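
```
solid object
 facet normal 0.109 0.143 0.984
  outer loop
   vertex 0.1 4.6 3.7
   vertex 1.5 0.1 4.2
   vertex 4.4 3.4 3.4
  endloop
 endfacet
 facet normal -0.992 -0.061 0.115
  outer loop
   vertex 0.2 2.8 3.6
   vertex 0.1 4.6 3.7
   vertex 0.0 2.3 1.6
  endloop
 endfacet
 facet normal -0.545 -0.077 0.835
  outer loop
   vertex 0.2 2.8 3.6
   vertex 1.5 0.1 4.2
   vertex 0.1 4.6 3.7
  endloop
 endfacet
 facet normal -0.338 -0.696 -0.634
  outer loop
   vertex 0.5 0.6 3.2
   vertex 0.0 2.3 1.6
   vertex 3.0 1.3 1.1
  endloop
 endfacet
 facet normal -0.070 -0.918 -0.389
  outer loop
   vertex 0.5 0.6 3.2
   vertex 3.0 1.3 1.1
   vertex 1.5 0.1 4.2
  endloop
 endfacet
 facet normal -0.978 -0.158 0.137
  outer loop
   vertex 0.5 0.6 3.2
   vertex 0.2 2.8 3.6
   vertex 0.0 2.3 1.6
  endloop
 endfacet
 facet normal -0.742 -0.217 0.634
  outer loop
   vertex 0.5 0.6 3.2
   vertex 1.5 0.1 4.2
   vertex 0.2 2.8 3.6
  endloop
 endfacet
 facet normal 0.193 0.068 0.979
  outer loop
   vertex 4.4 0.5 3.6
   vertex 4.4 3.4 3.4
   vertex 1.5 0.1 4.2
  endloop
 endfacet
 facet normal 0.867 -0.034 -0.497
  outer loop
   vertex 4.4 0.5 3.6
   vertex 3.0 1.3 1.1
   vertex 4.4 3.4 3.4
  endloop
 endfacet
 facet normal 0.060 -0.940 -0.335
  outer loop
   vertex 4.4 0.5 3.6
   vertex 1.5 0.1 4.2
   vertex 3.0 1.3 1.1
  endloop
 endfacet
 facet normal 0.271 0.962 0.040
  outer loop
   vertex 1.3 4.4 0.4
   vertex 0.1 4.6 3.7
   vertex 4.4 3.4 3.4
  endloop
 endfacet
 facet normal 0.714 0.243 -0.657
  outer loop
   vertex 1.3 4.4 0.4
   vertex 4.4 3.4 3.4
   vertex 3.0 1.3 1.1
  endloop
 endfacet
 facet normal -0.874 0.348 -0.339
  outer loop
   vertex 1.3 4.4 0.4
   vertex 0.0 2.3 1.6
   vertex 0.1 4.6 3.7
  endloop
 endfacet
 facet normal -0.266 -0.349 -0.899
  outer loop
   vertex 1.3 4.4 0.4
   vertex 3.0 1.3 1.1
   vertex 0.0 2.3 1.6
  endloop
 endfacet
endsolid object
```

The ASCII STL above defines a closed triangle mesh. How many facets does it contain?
14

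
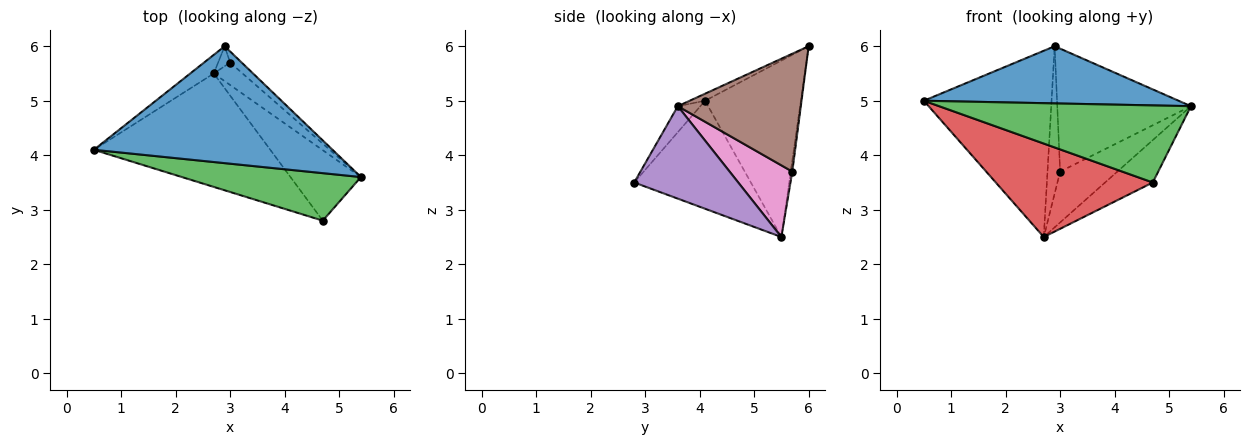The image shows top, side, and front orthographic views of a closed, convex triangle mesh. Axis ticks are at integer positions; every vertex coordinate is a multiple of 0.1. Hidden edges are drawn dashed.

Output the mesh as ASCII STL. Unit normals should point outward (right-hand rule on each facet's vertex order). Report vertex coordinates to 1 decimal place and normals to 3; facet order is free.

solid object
 facet normal -0.026 -0.439 0.898
  outer loop
   vertex 2.9 6.0 6.0
   vertex 0.5 4.1 5.0
   vertex 5.4 3.6 4.9
  endloop
 endfacet
 facet normal -0.598 0.797 -0.080
  outer loop
   vertex 2.7 5.5 2.5
   vertex 0.5 4.1 5.0
   vertex 2.9 6.0 6.0
  endloop
 endfacet
 facet normal -0.076 -0.849 0.523
  outer loop
   vertex 4.7 2.8 3.5
   vertex 5.4 3.6 4.9
   vertex 0.5 4.1 5.0
  endloop
 endfacet
 facet normal -0.427 -0.575 -0.698
  outer loop
   vertex 4.7 2.8 3.5
   vertex 0.5 4.1 5.0
   vertex 2.7 5.5 2.5
  endloop
 endfacet
 facet normal 0.747 0.343 -0.569
  outer loop
   vertex 4.7 2.8 3.5
   vertex 2.7 5.5 2.5
   vertex 5.4 3.6 4.9
  endloop
 endfacet
 facet normal 0.676 0.734 -0.066
  outer loop
   vertex 3.0 5.7 3.7
   vertex 2.9 6.0 6.0
   vertex 5.4 3.6 4.9
  endloop
 endfacet
 facet normal 0.708 0.646 -0.285
  outer loop
   vertex 3.0 5.7 3.7
   vertex 5.4 3.6 4.9
   vertex 2.7 5.5 2.5
  endloop
 endfacet
 facet normal -0.121 0.984 -0.134
  outer loop
   vertex 3.0 5.7 3.7
   vertex 2.7 5.5 2.5
   vertex 2.9 6.0 6.0
  endloop
 endfacet
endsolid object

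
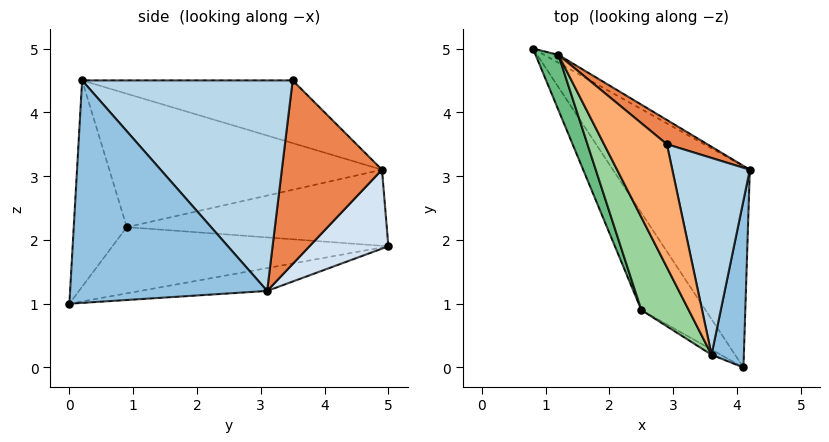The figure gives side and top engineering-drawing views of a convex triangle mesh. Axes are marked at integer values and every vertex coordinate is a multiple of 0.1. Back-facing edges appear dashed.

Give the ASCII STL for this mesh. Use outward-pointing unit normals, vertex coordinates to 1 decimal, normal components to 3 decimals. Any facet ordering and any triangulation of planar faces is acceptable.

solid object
 facet normal -0.164 0.069 -0.984
  outer loop
   vertex 4.1 0.0 1.0
   vertex 0.8 5.0 1.9
   vertex 4.2 3.1 1.2
  endloop
 endfacet
 facet normal 0.989 -0.041 0.144
  outer loop
   vertex 3.6 0.2 4.5
   vertex 4.1 0.0 1.0
   vertex 4.2 3.1 1.2
  endloop
 endfacet
 facet normal 0.920 0.195 0.339
  outer loop
   vertex 3.6 0.2 4.5
   vertex 4.2 3.1 1.2
   vertex 2.9 3.5 4.5
  endloop
 endfacet
 facet normal 0.473 0.877 -0.084
  outer loop
   vertex 1.2 4.9 3.1
   vertex 4.2 3.1 1.2
   vertex 0.8 5.0 1.9
  endloop
 endfacet
 facet normal 0.567 0.814 0.125
  outer loop
   vertex 1.2 4.9 3.1
   vertex 2.9 3.5 4.5
   vertex 4.2 3.1 1.2
  endloop
 endfacet
 facet normal -0.699 -0.148 0.700
  outer loop
   vertex 1.2 4.9 3.1
   vertex 3.6 0.2 4.5
   vertex 2.9 3.5 4.5
  endloop
 endfacet
 facet normal -0.678 -0.329 -0.657
  outer loop
   vertex 2.5 0.9 2.2
   vertex 0.8 5.0 1.9
   vertex 4.1 0.0 1.0
  endloop
 endfacet
 facet normal -0.503 -0.864 -0.022
  outer loop
   vertex 2.5 0.9 2.2
   vertex 4.1 0.0 1.0
   vertex 3.6 0.2 4.5
  endloop
 endfacet
 facet normal -0.896 -0.352 0.269
  outer loop
   vertex 2.5 0.9 2.2
   vertex 1.2 4.9 3.1
   vertex 0.8 5.0 1.9
  endloop
 endfacet
 facet normal -0.880 -0.356 0.313
  outer loop
   vertex 2.5 0.9 2.2
   vertex 3.6 0.2 4.5
   vertex 1.2 4.9 3.1
  endloop
 endfacet
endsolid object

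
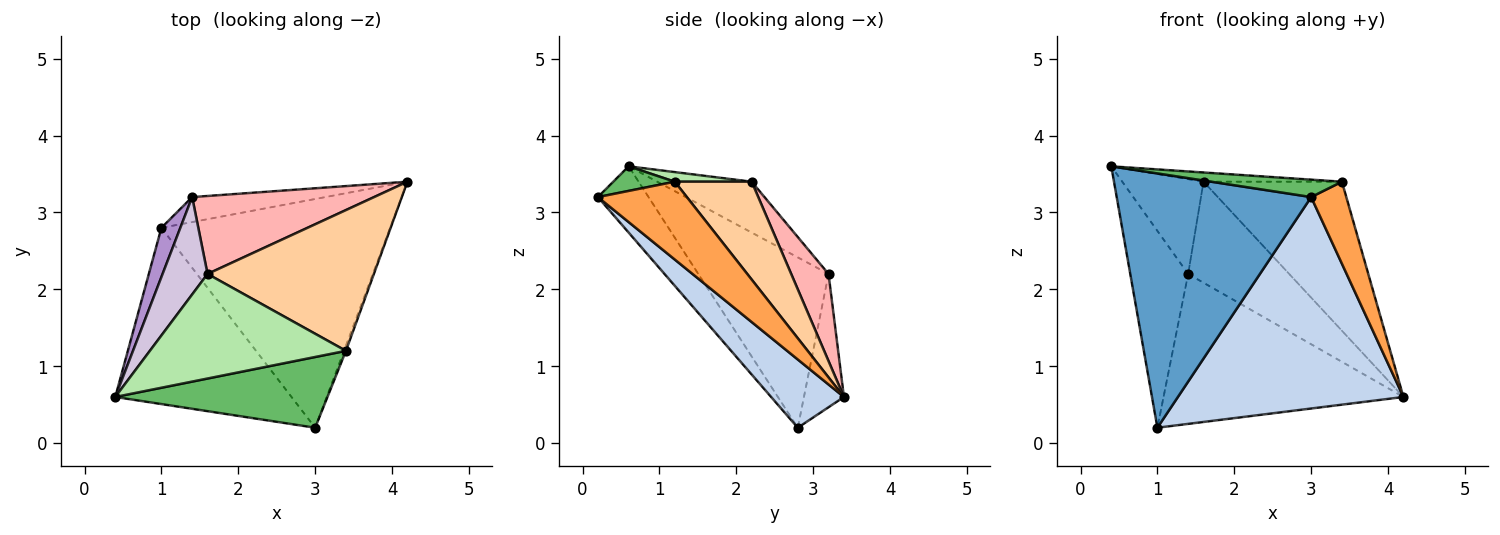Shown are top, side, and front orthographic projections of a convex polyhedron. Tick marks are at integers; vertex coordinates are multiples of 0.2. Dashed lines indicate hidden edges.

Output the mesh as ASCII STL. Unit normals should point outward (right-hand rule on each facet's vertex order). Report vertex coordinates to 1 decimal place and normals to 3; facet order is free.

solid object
 facet normal -0.209 -0.804 -0.557
  outer loop
   vertex 1.0 2.8 0.2
   vertex 3.0 0.2 3.2
   vertex 0.4 0.6 3.6
  endloop
 endfacet
 facet normal 0.214 -0.663 -0.717
  outer loop
   vertex 1.0 2.8 0.2
   vertex 4.2 3.4 0.6
   vertex 3.0 0.2 3.2
  endloop
 endfacet
 facet normal 0.930 -0.367 -0.023
  outer loop
   vertex 3.4 1.2 3.4
   vertex 3.0 0.2 3.2
   vertex 4.2 3.4 0.6
  endloop
 endfacet
 facet normal 0.375 0.674 0.637
  outer loop
   vertex 3.4 1.2 3.4
   vertex 4.2 3.4 0.6
   vertex 1.6 2.2 3.4
  endloop
 endfacet
 facet normal 0.112 -0.238 0.965
  outer loop
   vertex 3.4 1.2 3.4
   vertex 0.4 0.6 3.6
   vertex 3.0 0.2 3.2
  endloop
 endfacet
 facet normal 0.049 0.088 0.995
  outer loop
   vertex 3.4 1.2 3.4
   vertex 1.6 2.2 3.4
   vertex 0.4 0.6 3.6
  endloop
 endfacet
 facet normal -0.162 0.973 -0.162
  outer loop
   vertex 1.4 3.2 2.2
   vertex 4.2 3.4 0.6
   vertex 1.0 2.8 0.2
  endloop
 endfacet
 facet normal 0.281 0.760 0.586
  outer loop
   vertex 1.4 3.2 2.2
   vertex 1.6 2.2 3.4
   vertex 4.2 3.4 0.6
  endloop
 endfacet
 facet normal -0.909 0.404 0.101
  outer loop
   vertex 1.4 3.2 2.2
   vertex 1.0 2.8 0.2
   vertex 0.4 0.6 3.6
  endloop
 endfacet
 facet normal -0.630 0.542 0.557
  outer loop
   vertex 1.4 3.2 2.2
   vertex 0.4 0.6 3.6
   vertex 1.6 2.2 3.4
  endloop
 endfacet
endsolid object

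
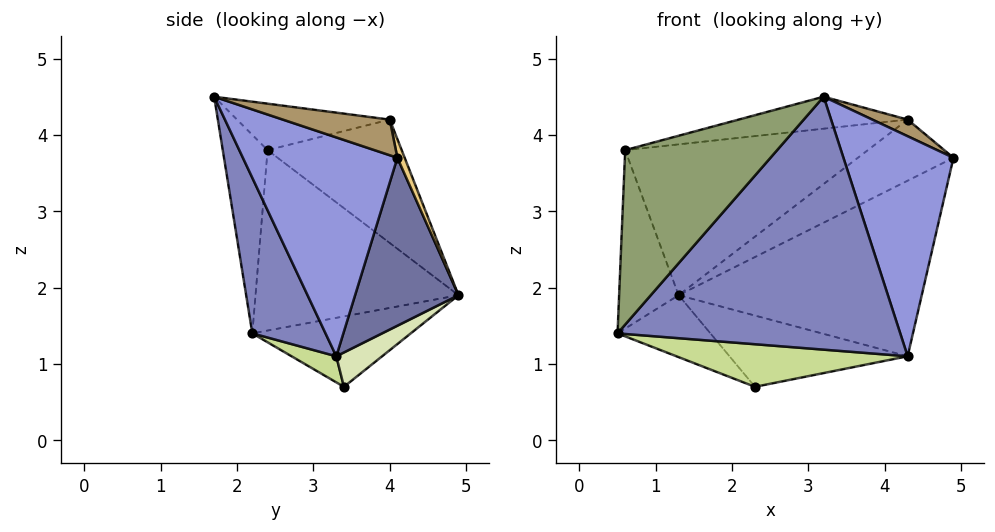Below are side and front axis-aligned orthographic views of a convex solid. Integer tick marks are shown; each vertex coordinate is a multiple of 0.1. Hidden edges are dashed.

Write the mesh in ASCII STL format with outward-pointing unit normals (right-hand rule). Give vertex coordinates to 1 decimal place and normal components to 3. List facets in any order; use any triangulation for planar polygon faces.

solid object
 facet normal 0.367 0.862 -0.350
  outer loop
   vertex 4.3 3.3 1.1
   vertex 1.3 4.9 1.9
   vertex 4.9 4.1 3.7
  endloop
 endfacet
 facet normal 0.235 -0.907 -0.351
  outer loop
   vertex 4.3 3.3 1.1
   vertex 3.2 1.7 4.5
   vertex 0.5 2.2 1.4
  endloop
 endfacet
 facet normal 0.814 -0.580 -0.009
  outer loop
   vertex 4.3 3.3 1.1
   vertex 4.9 4.1 3.7
   vertex 3.2 1.7 4.5
  endloop
 endfacet
 facet normal -0.959 0.281 0.017
  outer loop
   vertex 0.6 2.4 3.8
   vertex 1.3 4.9 1.9
   vertex 0.5 2.2 1.4
  endloop
 endfacet
 facet normal -0.282 -0.955 0.091
  outer loop
   vertex 0.6 2.4 3.8
   vertex 0.5 2.2 1.4
   vertex 3.2 1.7 4.5
  endloop
 endfacet
 facet normal -0.513 0.301 -0.804
  outer loop
   vertex 2.3 3.4 0.7
   vertex 0.5 2.2 1.4
   vertex 1.3 4.9 1.9
  endloop
 endfacet
 facet normal 0.122 -0.630 -0.767
  outer loop
   vertex 2.3 3.4 0.7
   vertex 4.3 3.3 1.1
   vertex 0.5 2.2 1.4
  endloop
 endfacet
 facet normal 0.176 0.684 -0.708
  outer loop
   vertex 2.3 3.4 0.7
   vertex 1.3 4.9 1.9
   vertex 4.3 3.3 1.1
  endloop
 endfacet
 facet normal 0.646 -0.213 0.733
  outer loop
   vertex 4.3 4.0 4.2
   vertex 3.2 1.7 4.5
   vertex 4.9 4.1 3.7
  endloop
 endfacet
 facet normal -0.198 0.219 0.955
  outer loop
   vertex 4.3 4.0 4.2
   vertex 0.6 2.4 3.8
   vertex 3.2 1.7 4.5
  endloop
 endfacet
 facet normal 0.073 0.957 0.279
  outer loop
   vertex 4.3 4.0 4.2
   vertex 4.9 4.1 3.7
   vertex 1.3 4.9 1.9
  endloop
 endfacet
 facet normal -0.347 0.627 0.698
  outer loop
   vertex 4.3 4.0 4.2
   vertex 1.3 4.9 1.9
   vertex 0.6 2.4 3.8
  endloop
 endfacet
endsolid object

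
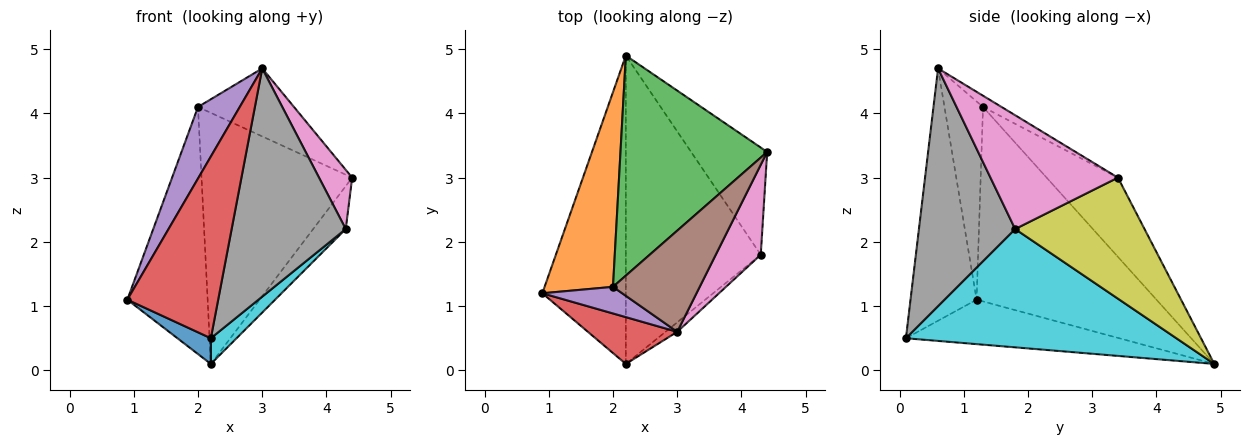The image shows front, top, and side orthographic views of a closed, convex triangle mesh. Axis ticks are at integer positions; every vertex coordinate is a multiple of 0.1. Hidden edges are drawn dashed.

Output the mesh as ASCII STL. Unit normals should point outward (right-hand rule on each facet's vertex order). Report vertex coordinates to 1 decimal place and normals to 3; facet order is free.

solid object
 facet normal -0.468 -0.073 -0.880
  outer loop
   vertex 2.2 0.1 0.5
   vertex 0.9 1.2 1.1
   vertex 2.2 4.9 0.1
  endloop
 endfacet
 facet normal -0.869 0.388 0.306
  outer loop
   vertex 2.0 1.3 4.1
   vertex 2.2 4.9 0.1
   vertex 0.9 1.2 1.1
  endloop
 endfacet
 facet normal -0.335 0.709 0.621
  outer loop
   vertex 2.0 1.3 4.1
   vertex 4.4 3.4 3.0
   vertex 2.2 4.9 0.1
  endloop
 endfacet
 facet normal -0.576 -0.792 0.204
  outer loop
   vertex 3.0 0.6 4.7
   vertex 0.9 1.2 1.1
   vertex 2.2 0.1 0.5
  endloop
 endfacet
 facet normal -0.654 -0.709 0.264
  outer loop
   vertex 3.0 0.6 4.7
   vertex 2.0 1.3 4.1
   vertex 0.9 1.2 1.1
  endloop
 endfacet
 facet normal -0.107 0.555 0.825
  outer loop
   vertex 3.0 0.6 4.7
   vertex 4.4 3.4 3.0
   vertex 2.0 1.3 4.1
  endloop
 endfacet
 facet normal 0.904 -0.235 0.357
  outer loop
   vertex 4.3 1.8 2.2
   vertex 4.4 3.4 3.0
   vertex 3.0 0.6 4.7
  endloop
 endfacet
 facet normal 0.644 -0.764 -0.032
  outer loop
   vertex 4.3 1.8 2.2
   vertex 3.0 0.6 4.7
   vertex 2.2 0.1 0.5
  endloop
 endfacet
 facet normal 0.828 0.208 -0.520
  outer loop
   vertex 4.3 1.8 2.2
   vertex 2.2 4.9 0.1
   vertex 4.4 3.4 3.0
  endloop
 endfacet
 facet normal 0.658 -0.063 -0.750
  outer loop
   vertex 4.3 1.8 2.2
   vertex 2.2 0.1 0.5
   vertex 2.2 4.9 0.1
  endloop
 endfacet
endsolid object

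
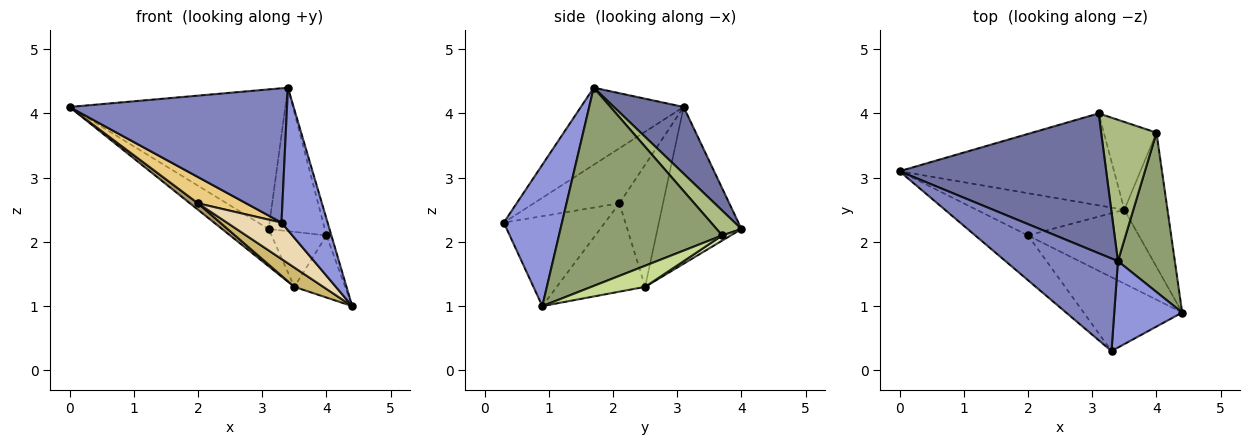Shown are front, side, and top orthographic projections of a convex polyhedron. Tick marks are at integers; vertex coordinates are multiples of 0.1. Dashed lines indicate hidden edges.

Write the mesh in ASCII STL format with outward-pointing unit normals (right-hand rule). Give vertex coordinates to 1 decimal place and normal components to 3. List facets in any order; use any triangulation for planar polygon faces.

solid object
 facet normal 0.223 0.689 0.690
  outer loop
   vertex 3.4 1.7 4.4
   vertex 3.1 4.0 2.2
   vertex 0.0 3.1 4.1
  endloop
 endfacet
 facet normal -0.363 -0.767 0.529
  outer loop
   vertex 3.3 0.3 2.3
   vertex 3.4 1.7 4.4
   vertex 0.0 3.1 4.1
  endloop
 endfacet
 facet normal 0.734 -0.581 0.352
  outer loop
   vertex 3.3 0.3 2.3
   vertex 4.4 0.9 1.0
   vertex 3.4 1.7 4.4
  endloop
 endfacet
 facet normal -0.561 0.311 -0.767
  outer loop
   vertex 3.5 2.5 1.3
   vertex 0.0 3.1 4.1
   vertex 3.1 4.0 2.2
  endloop
 endfacet
 facet normal 0.961 0.029 0.276
  outer loop
   vertex 4.0 3.7 2.1
   vertex 3.4 1.7 4.4
   vertex 4.4 0.9 1.0
  endloop
 endfacet
 facet normal 0.301 0.679 0.669
  outer loop
   vertex 4.0 3.7 2.1
   vertex 3.1 4.0 2.2
   vertex 3.4 1.7 4.4
  endloop
 endfacet
 facet normal 0.406 0.384 -0.829
  outer loop
   vertex 4.0 3.7 2.1
   vertex 4.4 0.9 1.0
   vertex 3.5 2.5 1.3
  endloop
 endfacet
 facet normal 0.082 0.529 -0.845
  outer loop
   vertex 4.0 3.7 2.1
   vertex 3.5 2.5 1.3
   vertex 3.1 4.0 2.2
  endloop
 endfacet
 facet normal -0.633 -0.117 -0.766
  outer loop
   vertex 2.0 2.1 2.6
   vertex 0.0 3.1 4.1
   vertex 3.5 2.5 1.3
  endloop
 endfacet
 facet normal -0.611 -0.200 -0.766
  outer loop
   vertex 2.0 2.1 2.6
   vertex 3.5 2.5 1.3
   vertex 4.4 0.9 1.0
  endloop
 endfacet
 facet normal -0.669 -0.376 -0.641
  outer loop
   vertex 2.0 2.1 2.6
   vertex 3.3 0.3 2.3
   vertex 0.0 3.1 4.1
  endloop
 endfacet
 facet normal -0.634 -0.342 -0.694
  outer loop
   vertex 2.0 2.1 2.6
   vertex 4.4 0.9 1.0
   vertex 3.3 0.3 2.3
  endloop
 endfacet
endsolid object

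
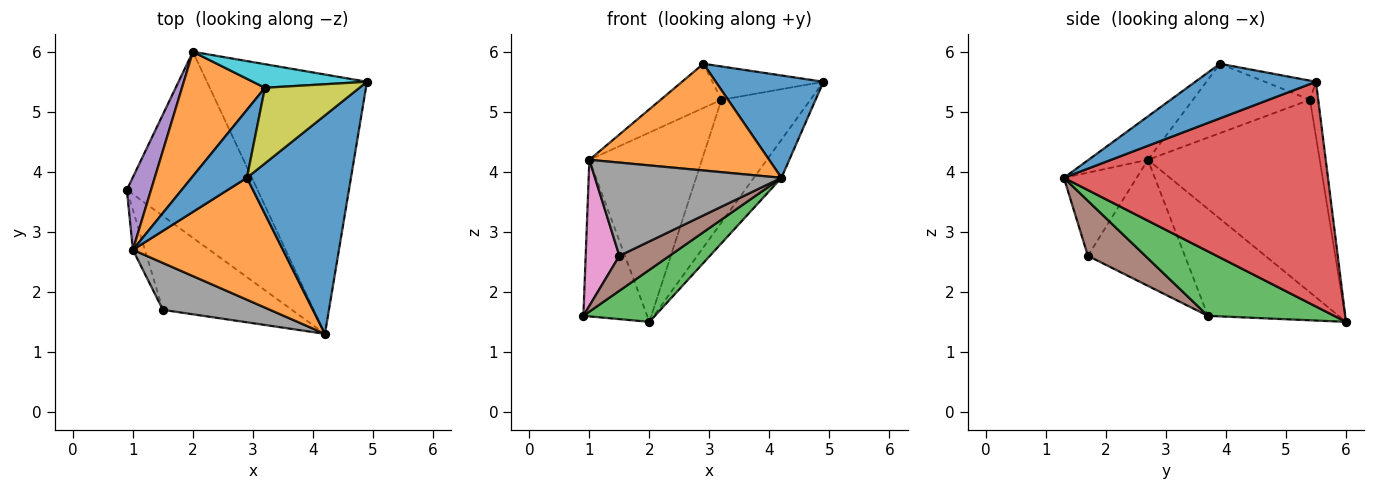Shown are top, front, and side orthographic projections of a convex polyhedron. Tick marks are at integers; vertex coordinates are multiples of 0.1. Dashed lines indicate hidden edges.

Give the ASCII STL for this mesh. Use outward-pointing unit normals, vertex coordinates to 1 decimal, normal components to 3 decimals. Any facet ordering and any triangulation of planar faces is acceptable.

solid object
 facet normal 0.429 -0.383 0.818
  outer loop
   vertex 2.9 3.9 5.8
   vertex 4.2 1.3 3.9
   vertex 4.9 5.5 5.5
  endloop
 endfacet
 facet normal -0.213 -0.644 0.735
  outer loop
   vertex 1.0 2.7 4.2
   vertex 4.2 1.3 3.9
   vertex 2.9 3.9 5.8
  endloop
 endfacet
 facet normal 0.429 -0.243 -0.870
  outer loop
   vertex 2.0 6.0 1.5
   vertex 4.2 1.3 3.9
   vertex 0.9 3.7 1.6
  endloop
 endfacet
 facet normal 0.812 0.085 -0.578
  outer loop
   vertex 2.0 6.0 1.5
   vertex 4.9 5.5 5.5
   vertex 4.2 1.3 3.9
  endloop
 endfacet
 facet normal -0.881 0.430 0.199
  outer loop
   vertex 2.0 6.0 1.5
   vertex 0.9 3.7 1.6
   vertex 1.0 2.7 4.2
  endloop
 endfacet
 facet normal 0.371 -0.324 -0.870
  outer loop
   vertex 1.5 1.7 2.6
   vertex 0.9 3.7 1.6
   vertex 4.2 1.3 3.9
  endloop
 endfacet
 facet normal -0.941 -0.327 -0.090
  outer loop
   vertex 1.5 1.7 2.6
   vertex 1.0 2.7 4.2
   vertex 0.9 3.7 1.6
  endloop
 endfacet
 facet normal -0.329 -0.844 0.424
  outer loop
   vertex 1.5 1.7 2.6
   vertex 4.2 1.3 3.9
   vertex 1.0 2.7 4.2
  endloop
 endfacet
 facet normal -0.182 0.396 0.900
  outer loop
   vertex 3.2 5.4 5.2
   vertex 2.9 3.9 5.8
   vertex 4.9 5.5 5.5
  endloop
 endfacet
 facet normal -0.091 0.978 0.188
  outer loop
   vertex 3.2 5.4 5.2
   vertex 4.9 5.5 5.5
   vertex 2.0 6.0 1.5
  endloop
 endfacet
 facet normal -0.724 0.376 0.578
  outer loop
   vertex 3.2 5.4 5.2
   vertex 1.0 2.7 4.2
   vertex 2.9 3.9 5.8
  endloop
 endfacet
 facet normal -0.787 0.516 0.339
  outer loop
   vertex 3.2 5.4 5.2
   vertex 2.0 6.0 1.5
   vertex 1.0 2.7 4.2
  endloop
 endfacet
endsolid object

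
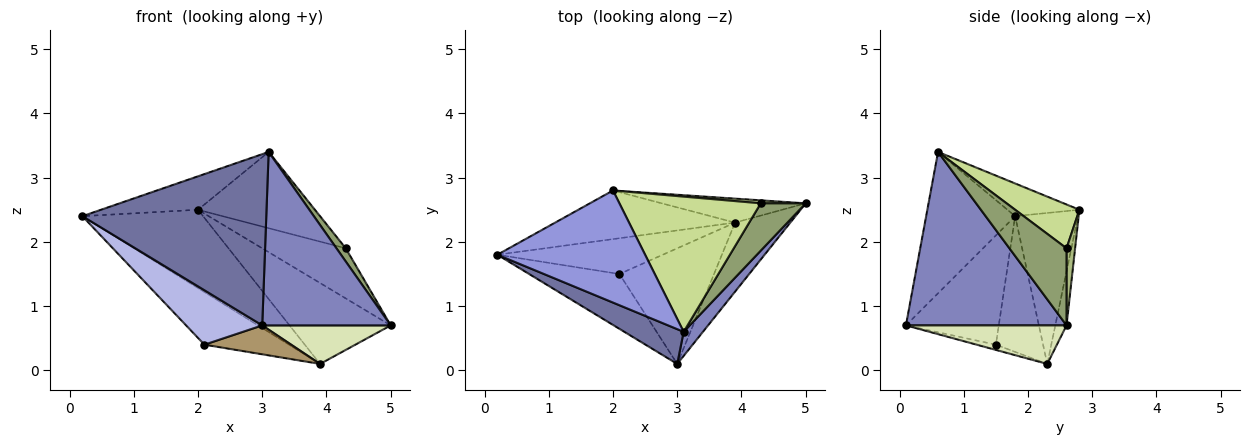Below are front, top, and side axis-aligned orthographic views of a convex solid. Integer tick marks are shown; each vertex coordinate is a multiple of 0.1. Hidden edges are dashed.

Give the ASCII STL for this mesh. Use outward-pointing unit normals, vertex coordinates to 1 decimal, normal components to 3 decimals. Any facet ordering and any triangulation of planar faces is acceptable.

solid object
 facet normal -0.428 -0.885 0.180
  outer loop
   vertex 3.1 0.6 3.4
   vertex 0.2 1.8 2.4
   vertex 3.0 0.1 0.7
  endloop
 endfacet
 facet normal 0.778 -0.622 0.086
  outer loop
   vertex 3.1 0.6 3.4
   vertex 3.0 0.1 0.7
   vertex 5.0 2.6 0.7
  endloop
 endfacet
 facet normal -0.207 0.280 0.937
  outer loop
   vertex 2.0 2.8 2.5
   vertex 0.2 1.8 2.4
   vertex 3.1 0.6 3.4
  endloop
 endfacet
 facet normal -0.651 -0.534 -0.539
  outer loop
   vertex 2.1 1.5 0.4
   vertex 3.0 0.1 0.7
   vertex 0.2 1.8 2.4
  endloop
 endfacet
 facet normal 0.855 -0.139 0.499
  outer loop
   vertex 4.3 2.6 1.9
   vertex 3.1 0.6 3.4
   vertex 5.0 2.6 0.7
  endloop
 endfacet
 facet normal 0.102 0.993 0.059
  outer loop
   vertex 4.3 2.6 1.9
   vertex 5.0 2.6 0.7
   vertex 2.0 2.8 2.5
  endloop
 endfacet
 facet normal 0.261 0.474 0.841
  outer loop
   vertex 4.3 2.6 1.9
   vertex 2.0 2.8 2.5
   vertex 3.1 0.6 3.4
  endloop
 endfacet
 facet normal 0.520 -0.416 -0.746
  outer loop
   vertex 3.9 2.3 0.1
   vertex 5.0 2.6 0.7
   vertex 3.0 0.1 0.7
  endloop
 endfacet
 facet normal -0.054 -0.242 -0.969
  outer loop
   vertex 3.9 2.3 0.1
   vertex 3.0 0.1 0.7
   vertex 2.1 1.5 0.4
  endloop
 endfacet
 facet normal -0.106 0.953 -0.282
  outer loop
   vertex 3.9 2.3 0.1
   vertex 2.0 2.8 2.5
   vertex 5.0 2.6 0.7
  endloop
 endfacet
 facet normal -0.405 0.777 -0.482
  outer loop
   vertex 3.9 2.3 0.1
   vertex 0.2 1.8 2.4
   vertex 2.0 2.8 2.5
  endloop
 endfacet
 facet normal -0.419 0.751 -0.511
  outer loop
   vertex 3.9 2.3 0.1
   vertex 2.1 1.5 0.4
   vertex 0.2 1.8 2.4
  endloop
 endfacet
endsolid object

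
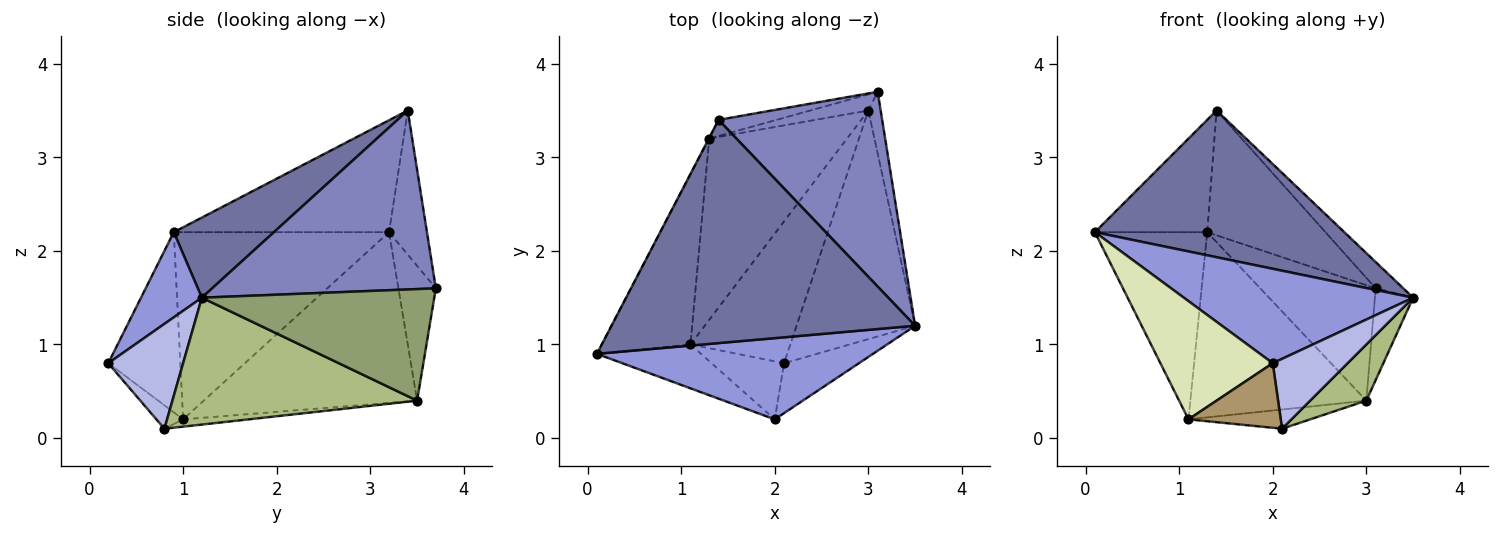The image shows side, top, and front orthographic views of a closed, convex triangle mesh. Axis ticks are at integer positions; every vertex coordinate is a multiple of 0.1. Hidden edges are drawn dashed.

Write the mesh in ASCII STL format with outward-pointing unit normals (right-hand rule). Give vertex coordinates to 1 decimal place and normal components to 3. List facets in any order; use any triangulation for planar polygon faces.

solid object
 facet normal 0.215 -0.536 0.816
  outer loop
   vertex 1.4 3.4 3.5
   vertex 0.1 0.9 2.2
   vertex 3.5 1.2 1.5
  endloop
 endfacet
 facet normal 0.735 0.091 0.672
  outer loop
   vertex 1.4 3.4 3.5
   vertex 3.5 1.2 1.5
   vertex 3.1 3.7 1.6
  endloop
 endfacet
 facet normal 0.197 -0.743 0.639
  outer loop
   vertex 2.0 0.2 0.8
   vertex 3.5 1.2 1.5
   vertex 0.1 0.9 2.2
  endloop
 endfacet
 facet normal 0.631 -0.631 -0.451
  outer loop
   vertex 2.0 0.2 0.8
   vertex 2.1 0.8 0.1
   vertex 3.5 1.2 1.5
  endloop
 endfacet
 facet normal 0.981 0.161 -0.109
  outer loop
   vertex 3.0 3.5 0.4
   vertex 3.1 3.7 1.6
   vertex 3.5 1.2 1.5
  endloop
 endfacet
 facet normal 0.721 -0.165 -0.673
  outer loop
   vertex 3.0 3.5 0.4
   vertex 3.5 1.2 1.5
   vertex 2.1 0.8 0.1
  endloop
 endfacet
 facet normal -0.072 0.134 -0.988
  outer loop
   vertex 1.1 1.0 0.2
   vertex 3.0 3.5 0.4
   vertex 2.1 0.8 0.1
  endloop
 endfacet
 facet normal -0.516 -0.803 -0.298
  outer loop
   vertex 1.1 1.0 0.2
   vertex 2.0 0.2 0.8
   vertex 0.1 0.9 2.2
  endloop
 endfacet
 facet normal -0.211 -0.727 -0.653
  outer loop
   vertex 1.1 1.0 0.2
   vertex 2.1 0.8 0.1
   vertex 2.0 0.2 0.8
  endloop
 endfacet
 facet normal -0.303 0.945 -0.122
  outer loop
   vertex 1.3 3.2 2.2
   vertex 1.4 3.4 3.5
   vertex 3.1 3.7 1.6
  endloop
 endfacet
 facet normal -0.306 0.943 -0.132
  outer loop
   vertex 1.3 3.2 2.2
   vertex 3.1 3.7 1.6
   vertex 3.0 3.5 0.4
  endloop
 endfacet
 facet normal -0.655 0.540 -0.529
  outer loop
   vertex 1.3 3.2 2.2
   vertex 3.0 3.5 0.4
   vertex 1.1 1.0 0.2
  endloop
 endfacet
 facet normal -0.887 0.463 -0.003
  outer loop
   vertex 1.3 3.2 2.2
   vertex 0.1 0.9 2.2
   vertex 1.4 3.4 3.5
  endloop
 endfacet
 facet normal -0.817 0.426 -0.387
  outer loop
   vertex 1.3 3.2 2.2
   vertex 1.1 1.0 0.2
   vertex 0.1 0.9 2.2
  endloop
 endfacet
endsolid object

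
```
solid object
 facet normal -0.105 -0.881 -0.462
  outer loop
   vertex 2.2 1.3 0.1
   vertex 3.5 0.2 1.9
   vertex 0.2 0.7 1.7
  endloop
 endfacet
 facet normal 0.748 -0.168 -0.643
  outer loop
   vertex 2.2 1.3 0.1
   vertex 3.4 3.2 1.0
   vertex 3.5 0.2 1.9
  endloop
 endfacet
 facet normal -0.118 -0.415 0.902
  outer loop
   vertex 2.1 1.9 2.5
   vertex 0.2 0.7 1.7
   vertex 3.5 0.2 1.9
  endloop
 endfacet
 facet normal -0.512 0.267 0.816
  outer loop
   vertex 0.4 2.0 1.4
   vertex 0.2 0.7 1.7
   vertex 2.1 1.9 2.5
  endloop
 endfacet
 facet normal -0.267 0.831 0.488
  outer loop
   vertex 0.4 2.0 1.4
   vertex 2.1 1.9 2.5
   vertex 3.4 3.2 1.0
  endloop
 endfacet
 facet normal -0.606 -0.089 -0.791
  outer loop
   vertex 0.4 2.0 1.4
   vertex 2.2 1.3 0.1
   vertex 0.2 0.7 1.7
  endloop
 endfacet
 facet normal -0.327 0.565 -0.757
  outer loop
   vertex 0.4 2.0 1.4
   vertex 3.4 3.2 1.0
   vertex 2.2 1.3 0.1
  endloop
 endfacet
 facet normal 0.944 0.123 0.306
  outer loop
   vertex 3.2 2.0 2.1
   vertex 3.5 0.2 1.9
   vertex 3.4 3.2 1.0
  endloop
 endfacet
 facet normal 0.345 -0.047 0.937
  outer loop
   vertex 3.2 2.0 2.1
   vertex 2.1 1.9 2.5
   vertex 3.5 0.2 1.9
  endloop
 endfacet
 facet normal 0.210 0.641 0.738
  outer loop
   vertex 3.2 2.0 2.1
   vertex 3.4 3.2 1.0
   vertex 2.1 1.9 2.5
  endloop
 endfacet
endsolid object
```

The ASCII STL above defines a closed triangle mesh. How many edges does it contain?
15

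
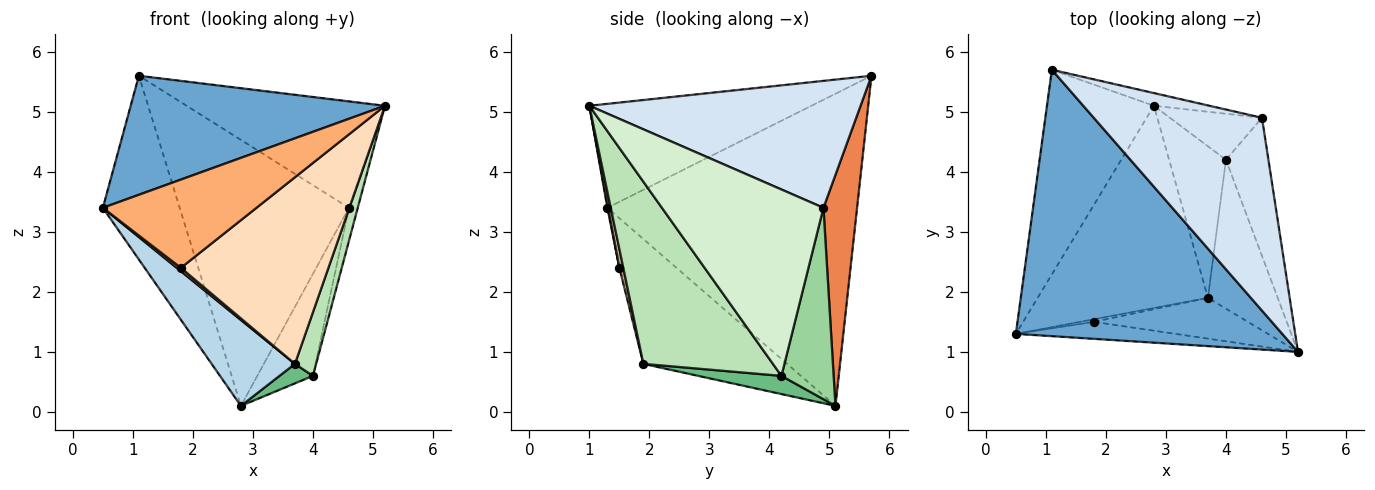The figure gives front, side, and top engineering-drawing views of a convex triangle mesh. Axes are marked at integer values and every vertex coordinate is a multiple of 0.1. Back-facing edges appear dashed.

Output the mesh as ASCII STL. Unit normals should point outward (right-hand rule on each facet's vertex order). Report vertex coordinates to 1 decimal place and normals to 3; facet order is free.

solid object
 facet normal -0.336 -0.384 0.860
  outer loop
   vertex 1.1 5.7 5.6
   vertex 0.5 1.3 3.4
   vertex 5.2 1.0 5.1
  endloop
 endfacet
 facet normal -0.908 0.279 -0.311
  outer loop
   vertex 2.8 5.1 0.1
   vertex 0.5 1.3 3.4
   vertex 1.1 5.7 5.6
  endloop
 endfacet
 facet normal -0.559 -0.324 -0.763
  outer loop
   vertex 3.7 1.9 0.8
   vertex 0.5 1.3 3.4
   vertex 2.8 5.1 0.1
  endloop
 endfacet
 facet normal 0.551 0.403 0.730
  outer loop
   vertex 4.6 4.9 3.4
   vertex 1.1 5.7 5.6
   vertex 5.2 1.0 5.1
  endloop
 endfacet
 facet normal 0.195 0.980 -0.047
  outer loop
   vertex 4.6 4.9 3.4
   vertex 2.8 5.1 0.1
   vertex 1.1 5.7 5.6
  endloop
 endfacet
 facet normal 0.006 -0.982 -0.189
  outer loop
   vertex 1.8 1.5 2.4
   vertex 5.2 1.0 5.1
   vertex 0.5 1.3 3.4
  endloop
 endfacet
 facet normal -0.331 -0.745 -0.579
  outer loop
   vertex 1.8 1.5 2.4
   vertex 0.5 1.3 3.4
   vertex 3.7 1.9 0.8
  endloop
 endfacet
 facet normal 0.026 -0.977 -0.213
  outer loop
   vertex 1.8 1.5 2.4
   vertex 3.7 1.9 0.8
   vertex 5.2 1.0 5.1
  endloop
 endfacet
 facet normal 0.303 -0.122 -0.945
  outer loop
   vertex 4.0 4.2 0.6
   vertex 3.7 1.9 0.8
   vertex 2.8 5.1 0.1
  endloop
 endfacet
 facet normal 0.650 0.693 -0.312
  outer loop
   vertex 4.0 4.2 0.6
   vertex 2.8 5.1 0.1
   vertex 4.6 4.9 3.4
  endloop
 endfacet
 facet normal 0.923 -0.151 -0.354
  outer loop
   vertex 4.0 4.2 0.6
   vertex 5.2 1.0 5.1
   vertex 3.7 1.9 0.8
  endloop
 endfacet
 facet normal 0.974 0.053 -0.222
  outer loop
   vertex 4.0 4.2 0.6
   vertex 4.6 4.9 3.4
   vertex 5.2 1.0 5.1
  endloop
 endfacet
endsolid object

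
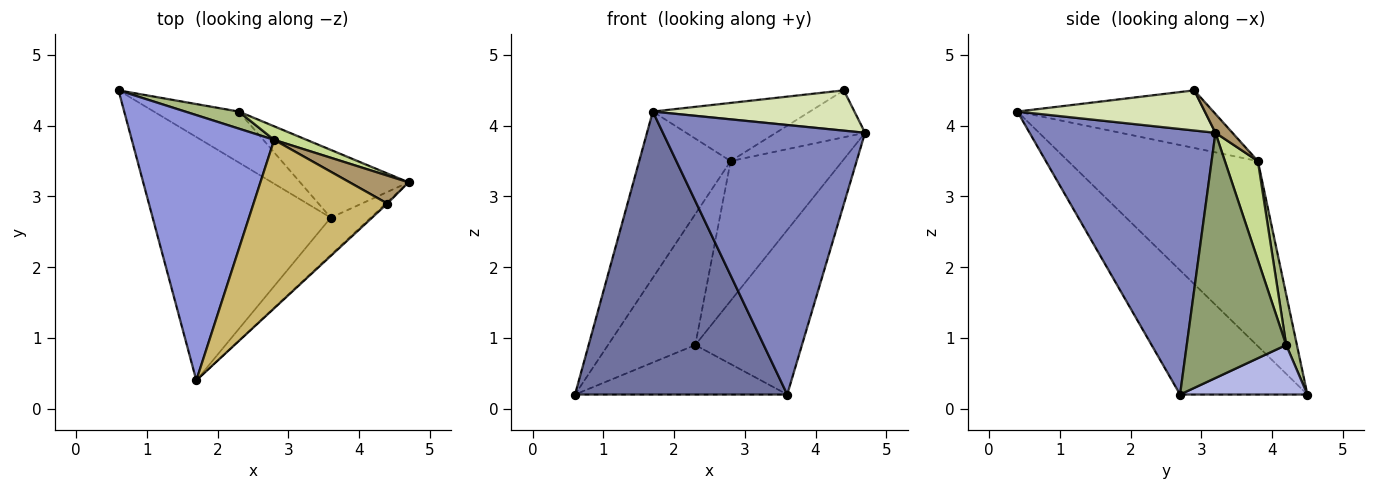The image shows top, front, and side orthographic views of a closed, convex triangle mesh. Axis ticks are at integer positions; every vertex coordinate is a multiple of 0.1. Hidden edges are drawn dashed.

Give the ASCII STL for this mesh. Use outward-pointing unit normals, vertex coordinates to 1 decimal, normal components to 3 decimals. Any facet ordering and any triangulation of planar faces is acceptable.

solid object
 facet normal -0.414 -0.690 -0.594
  outer loop
   vertex 3.6 2.7 0.2
   vertex 1.7 0.4 4.2
   vertex 0.6 4.5 0.2
  endloop
 endfacet
 facet normal 0.673 -0.732 -0.101
  outer loop
   vertex 3.6 2.7 0.2
   vertex 4.7 3.2 3.9
   vertex 1.7 0.4 4.2
  endloop
 endfacet
 facet normal -0.741 0.357 0.569
  outer loop
   vertex 2.8 3.8 3.5
   vertex 0.6 4.5 0.2
   vertex 1.7 0.4 4.2
  endloop
 endfacet
 facet normal 0.386 0.643 -0.661
  outer loop
   vertex 2.3 4.2 0.9
   vertex 3.6 2.7 0.2
   vertex 0.6 4.5 0.2
  endloop
 endfacet
 facet normal 0.653 0.700 -0.289
  outer loop
   vertex 2.3 4.2 0.9
   vertex 4.7 3.2 3.9
   vertex 3.6 2.7 0.2
  endloop
 endfacet
 facet normal 0.121 0.984 0.128
  outer loop
   vertex 2.3 4.2 0.9
   vertex 0.6 4.5 0.2
   vertex 2.8 3.8 3.5
  endloop
 endfacet
 facet normal 0.282 0.955 0.093
  outer loop
   vertex 2.3 4.2 0.9
   vertex 2.8 3.8 3.5
   vertex 4.7 3.2 3.9
  endloop
 endfacet
 facet normal 0.681 -0.732 -0.026
  outer loop
   vertex 4.4 2.9 4.5
   vertex 1.7 0.4 4.2
   vertex 4.7 3.2 3.9
  endloop
 endfacet
 facet normal 0.162 0.848 0.505
  outer loop
   vertex 4.4 2.9 4.5
   vertex 4.7 3.2 3.9
   vertex 2.8 3.8 3.5
  endloop
 endfacet
 facet normal -0.377 0.302 0.875
  outer loop
   vertex 4.4 2.9 4.5
   vertex 2.8 3.8 3.5
   vertex 1.7 0.4 4.2
  endloop
 endfacet
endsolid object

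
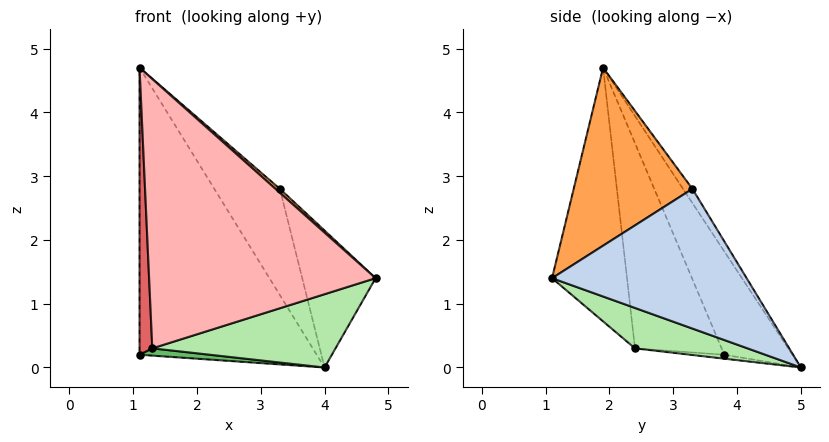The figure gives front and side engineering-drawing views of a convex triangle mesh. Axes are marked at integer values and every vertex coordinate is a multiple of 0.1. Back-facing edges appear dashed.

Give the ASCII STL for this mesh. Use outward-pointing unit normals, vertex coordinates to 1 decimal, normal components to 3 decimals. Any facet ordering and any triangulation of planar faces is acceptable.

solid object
 facet normal -0.334 0.868 0.367
  outer loop
   vertex 1.1 1.9 4.7
   vertex 4.0 5.0 0.0
   vertex 1.1 3.8 0.2
  endloop
 endfacet
 facet normal 0.854 0.322 0.409
  outer loop
   vertex 3.3 3.3 2.8
   vertex 4.8 1.1 1.4
   vertex 4.0 5.0 0.0
  endloop
 endfacet
 facet normal 0.662 -0.025 0.749
  outer loop
   vertex 3.3 3.3 2.8
   vertex 1.1 1.9 4.7
   vertex 4.8 1.1 1.4
  endloop
 endfacet
 facet normal -0.123 0.862 0.492
  outer loop
   vertex 3.3 3.3 2.8
   vertex 4.0 5.0 0.0
   vertex 1.1 1.9 4.7
  endloop
 endfacet
 facet normal -0.037 -0.076 -0.996
  outer loop
   vertex 1.3 2.4 0.3
   vertex 1.1 3.8 0.2
   vertex 4.0 5.0 0.0
  endloop
 endfacet
 facet normal 0.183 -0.299 -0.937
  outer loop
   vertex 1.3 2.4 0.3
   vertex 4.0 5.0 0.0
   vertex 4.8 1.1 1.4
  endloop
 endfacet
 facet normal -0.987 -0.145 -0.061
  outer loop
   vertex 1.3 2.4 0.3
   vertex 1.1 1.9 4.7
   vertex 1.1 3.8 0.2
  endloop
 endfacet
 facet normal -0.312 -0.942 -0.121
  outer loop
   vertex 1.3 2.4 0.3
   vertex 4.8 1.1 1.4
   vertex 1.1 1.9 4.7
  endloop
 endfacet
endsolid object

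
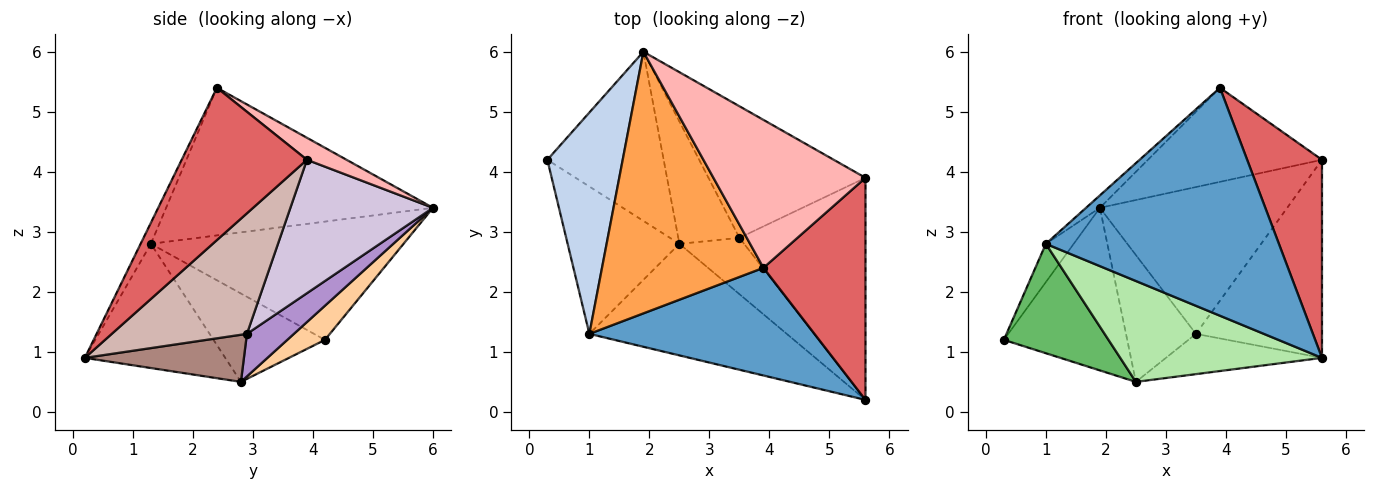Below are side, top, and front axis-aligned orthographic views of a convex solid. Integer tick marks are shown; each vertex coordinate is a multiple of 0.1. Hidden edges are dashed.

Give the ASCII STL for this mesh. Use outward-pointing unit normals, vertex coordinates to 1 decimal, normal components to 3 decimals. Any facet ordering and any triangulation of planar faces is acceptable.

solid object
 facet normal -0.040 -0.904 0.427
  outer loop
   vertex 1.0 1.3 2.8
   vertex 5.6 0.2 0.9
   vertex 3.9 2.4 5.4
  endloop
 endfacet
 facet normal -0.840 0.092 0.535
  outer loop
   vertex 1.0 1.3 2.8
   vertex 1.9 6.0 3.4
   vertex 0.3 4.2 1.2
  endloop
 endfacet
 facet normal -0.674 0.035 0.737
  outer loop
   vertex 1.0 1.3 2.8
   vertex 3.9 2.4 5.4
   vertex 1.9 6.0 3.4
  endloop
 endfacet
 facet normal 0.207 0.678 -0.705
  outer loop
   vertex 2.5 2.8 0.5
   vertex 0.3 4.2 1.2
   vertex 1.9 6.0 3.4
  endloop
 endfacet
 facet normal -0.536 -0.503 -0.678
  outer loop
   vertex 2.5 2.8 0.5
   vertex 1.0 1.3 2.8
   vertex 0.3 4.2 1.2
  endloop
 endfacet
 facet normal -0.423 -0.608 -0.672
  outer loop
   vertex 2.5 2.8 0.5
   vertex 5.6 0.2 0.9
   vertex 1.0 1.3 2.8
  endloop
 endfacet
 facet normal 0.744 -0.445 0.499
  outer loop
   vertex 5.6 3.9 4.2
   vertex 3.9 2.4 5.4
   vertex 5.6 0.2 0.9
  endloop
 endfacet
 facet normal 0.121 0.533 0.838
  outer loop
   vertex 5.6 3.9 4.2
   vertex 1.9 6.0 3.4
   vertex 3.9 2.4 5.4
  endloop
 endfacet
 facet normal 0.435 0.648 -0.625
  outer loop
   vertex 3.5 2.9 1.3
   vertex 2.5 2.8 0.5
   vertex 1.9 6.0 3.4
  endloop
 endfacet
 facet normal 0.493 0.648 -0.581
  outer loop
   vertex 3.5 2.9 1.3
   vertex 1.9 6.0 3.4
   vertex 5.6 3.9 4.2
  endloop
 endfacet
 facet normal 0.510 0.500 -0.700
  outer loop
   vertex 3.5 2.9 1.3
   vertex 5.6 0.2 0.9
   vertex 2.5 2.8 0.5
  endloop
 endfacet
 facet normal 0.581 0.542 -0.607
  outer loop
   vertex 3.5 2.9 1.3
   vertex 5.6 3.9 4.2
   vertex 5.6 0.2 0.9
  endloop
 endfacet
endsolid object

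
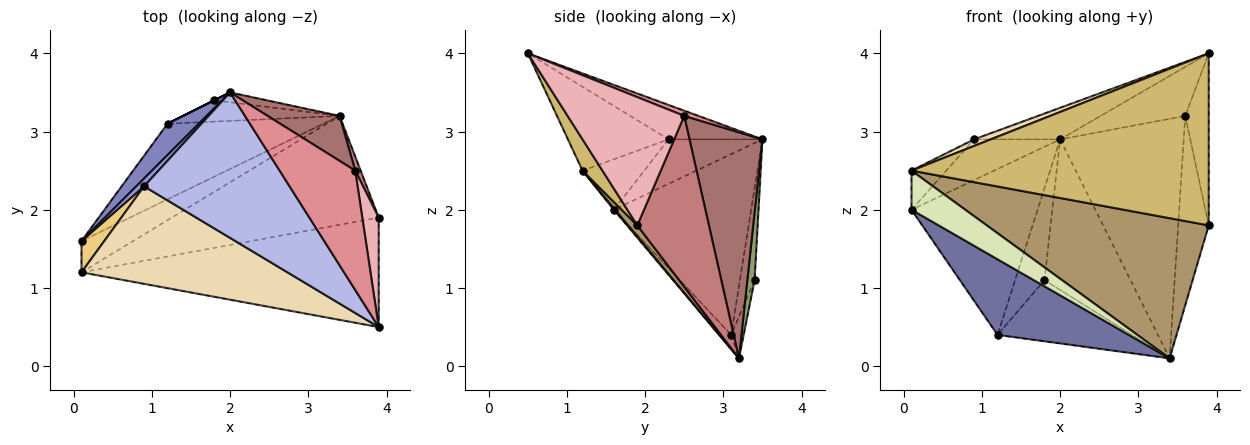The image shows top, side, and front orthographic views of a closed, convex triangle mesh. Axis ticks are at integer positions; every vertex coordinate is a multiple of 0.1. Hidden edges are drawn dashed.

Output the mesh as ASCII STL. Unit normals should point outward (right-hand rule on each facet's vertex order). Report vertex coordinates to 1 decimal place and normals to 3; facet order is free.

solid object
 facet normal -0.064 -0.706 -0.706
  outer loop
   vertex 1.2 3.1 0.4
   vertex 3.4 3.2 0.1
   vertex 0.1 1.6 2.0
  endloop
 endfacet
 facet normal -0.731 0.671 0.127
  outer loop
   vertex 1.2 3.1 0.4
   vertex 0.1 1.6 2.0
   vertex 2.0 3.5 2.9
  endloop
 endfacet
 facet normal -0.731 0.670 0.129
  outer loop
   vertex 0.9 2.3 2.9
   vertex 2.0 3.5 2.9
   vertex 0.1 1.6 2.0
  endloop
 endfacet
 facet normal -0.225 0.206 0.952
  outer loop
   vertex 0.9 2.3 2.9
   vertex 3.9 0.5 4.0
   vertex 2.0 3.5 2.9
  endloop
 endfacet
 facet normal 0.084 0.994 -0.065
  outer loop
   vertex 1.8 3.4 1.1
   vertex 2.0 3.5 2.9
   vertex 3.4 3.2 0.1
  endloop
 endfacet
 facet normal -0.087 0.941 -0.328
  outer loop
   vertex 1.8 3.4 1.1
   vertex 3.4 3.2 0.1
   vertex 1.2 3.1 0.4
  endloop
 endfacet
 facet normal -0.447 0.894 0.000
  outer loop
   vertex 1.8 3.4 1.1
   vertex 1.2 3.1 0.4
   vertex 2.0 3.5 2.9
  endloop
 endfacet
 facet normal 0.019 -0.781 -0.625
  outer loop
   vertex 0.1 1.2 2.5
   vertex 0.1 1.6 2.0
   vertex 3.4 3.2 0.1
  endloop
 endfacet
 facet normal 0.032 -0.789 -0.613
  outer loop
   vertex 0.1 1.2 2.5
   vertex 3.4 3.2 0.1
   vertex 3.9 1.9 1.8
  endloop
 endfacet
 facet normal 0.056 -0.842 -0.536
  outer loop
   vertex 0.1 1.2 2.5
   vertex 3.9 1.9 1.8
   vertex 3.9 0.5 4.0
  endloop
 endfacet
 facet normal -0.811 0.457 0.366
  outer loop
   vertex 0.1 1.2 2.5
   vertex 0.9 2.3 2.9
   vertex 0.1 1.6 2.0
  endloop
 endfacet
 facet normal -0.376 -0.062 0.924
  outer loop
   vertex 0.1 1.2 2.5
   vertex 3.9 0.5 4.0
   vertex 0.9 2.3 2.9
  endloop
 endfacet
 facet normal 0.502 0.850 0.160
  outer loop
   vertex 3.6 2.5 3.2
   vertex 3.4 3.2 0.1
   vertex 2.0 3.5 2.9
  endloop
 endfacet
 facet normal 0.920 0.392 0.029
  outer loop
   vertex 3.6 2.5 3.2
   vertex 3.9 1.9 1.8
   vertex 3.4 3.2 0.1
  endloop
 endfacet
 facet normal 0.064 0.379 0.923
  outer loop
   vertex 3.6 2.5 3.2
   vertex 2.0 3.5 2.9
   vertex 3.9 0.5 4.0
  endloop
 endfacet
 facet normal 0.973 0.196 0.125
  outer loop
   vertex 3.6 2.5 3.2
   vertex 3.9 0.5 4.0
   vertex 3.9 1.9 1.8
  endloop
 endfacet
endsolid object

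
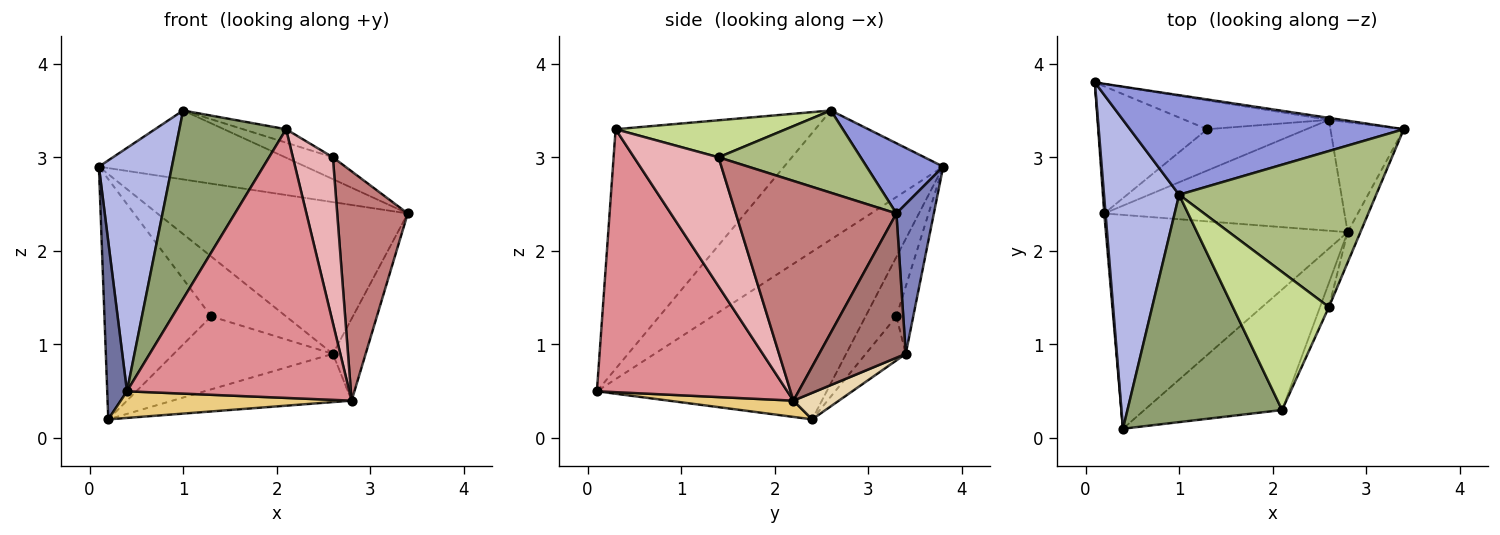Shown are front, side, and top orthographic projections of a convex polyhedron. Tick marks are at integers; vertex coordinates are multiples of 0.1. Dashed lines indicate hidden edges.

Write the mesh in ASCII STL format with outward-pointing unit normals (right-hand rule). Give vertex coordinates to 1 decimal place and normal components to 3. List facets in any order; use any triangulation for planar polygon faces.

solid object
 facet normal -0.996 -0.086 0.008
  outer loop
   vertex 0.2 2.4 0.2
   vertex 0.4 0.1 0.5
   vertex 0.1 3.8 2.9
  endloop
 endfacet
 facet normal 0.148 0.989 -0.013
  outer loop
   vertex 2.6 3.4 0.9
   vertex 0.1 3.8 2.9
   vertex 3.4 3.3 2.4
  endloop
 endfacet
 facet normal 0.206 0.557 0.805
  outer loop
   vertex 1.0 2.6 3.5
   vertex 3.4 3.3 2.4
   vertex 0.1 3.8 2.9
  endloop
 endfacet
 facet normal -0.803 -0.369 0.468
  outer loop
   vertex 1.0 2.6 3.5
   vertex 0.1 3.8 2.9
   vertex 0.4 0.1 0.5
  endloop
 endfacet
 facet normal -0.767 -0.410 0.495
  outer loop
   vertex 1.0 2.6 3.5
   vertex 0.4 0.1 0.5
   vertex 2.1 0.3 3.3
  endloop
 endfacet
 facet normal 0.382 0.128 0.915
  outer loop
   vertex 2.6 1.4 3.0
   vertex 3.4 3.3 2.4
   vertex 1.0 2.6 3.5
  endloop
 endfacet
 facet normal 0.358 0.091 0.929
  outer loop
   vertex 2.6 1.4 3.0
   vertex 1.0 2.6 3.5
   vertex 2.1 0.3 3.3
  endloop
 endfacet
 facet normal -0.247 0.856 -0.453
  outer loop
   vertex 1.3 3.3 1.3
   vertex 0.2 2.4 0.2
   vertex 0.1 3.8 2.9
  endloop
 endfacet
 facet normal -0.199 0.883 -0.425
  outer loop
   vertex 1.3 3.3 1.3
   vertex 0.1 3.8 2.9
   vertex 2.6 3.4 0.9
  endloop
 endfacet
 facet normal -0.214 0.850 -0.482
  outer loop
   vertex 1.3 3.3 1.3
   vertex 2.6 3.4 0.9
   vertex 0.2 2.4 0.2
  endloop
 endfacet
 facet normal 0.067 -0.123 -0.990
  outer loop
   vertex 2.8 2.2 0.4
   vertex 0.4 0.1 0.5
   vertex 0.2 2.4 0.2
  endloop
 endfacet
 facet normal 0.101 0.397 -0.912
  outer loop
   vertex 2.8 2.2 0.4
   vertex 0.2 2.4 0.2
   vertex 2.6 3.4 0.9
  endloop
 endfacet
 facet normal 0.845 0.320 -0.429
  outer loop
   vertex 2.8 2.2 0.4
   vertex 2.6 3.4 0.9
   vertex 3.4 3.3 2.4
  endloop
 endfacet
 facet normal 0.914 -0.402 -0.053
  outer loop
   vertex 2.8 2.2 0.4
   vertex 3.4 3.3 2.4
   vertex 2.6 1.4 3.0
  endloop
 endfacet
 facet normal 0.616 -0.719 -0.322
  outer loop
   vertex 2.8 2.2 0.4
   vertex 2.1 0.3 3.3
   vertex 0.4 0.1 0.5
  endloop
 endfacet
 facet normal 0.902 -0.427 -0.062
  outer loop
   vertex 2.8 2.2 0.4
   vertex 2.6 1.4 3.0
   vertex 2.1 0.3 3.3
  endloop
 endfacet
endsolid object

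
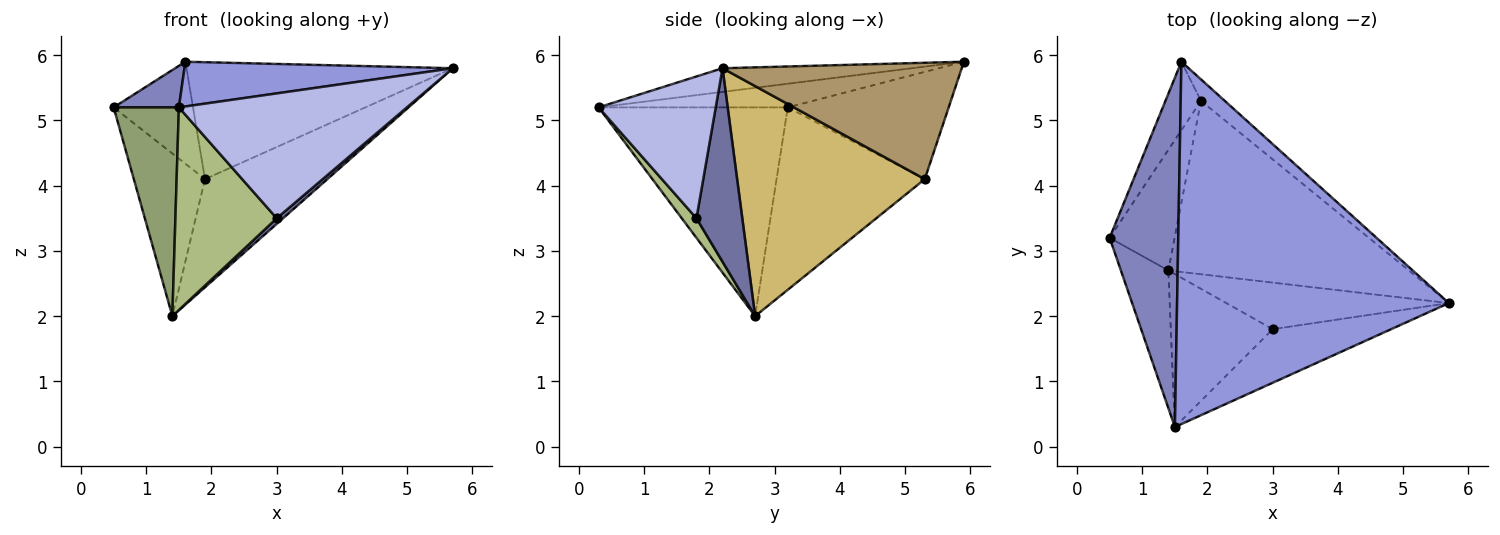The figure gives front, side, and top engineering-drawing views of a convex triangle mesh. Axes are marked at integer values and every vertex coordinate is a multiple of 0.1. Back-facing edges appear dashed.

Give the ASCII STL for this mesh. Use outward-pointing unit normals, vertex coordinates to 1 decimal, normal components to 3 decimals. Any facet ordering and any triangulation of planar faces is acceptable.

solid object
 facet normal 0.654 -0.091 -0.751
  outer loop
   vertex 3.0 1.8 3.5
   vertex 1.4 2.7 2.0
   vertex 5.7 2.2 5.8
  endloop
 endfacet
 facet normal -0.324 -0.112 0.940
  outer loop
   vertex 1.5 0.3 5.2
   vertex 1.6 5.9 5.9
   vertex 0.5 3.2 5.2
  endloop
 endfacet
 facet normal -0.086 -0.122 0.989
  outer loop
   vertex 1.5 0.3 5.2
   vertex 5.7 2.2 5.8
   vertex 1.6 5.9 5.9
  endloop
 endfacet
 facet normal 0.427 -0.831 -0.357
  outer loop
   vertex 1.5 0.3 5.2
   vertex 3.0 1.8 3.5
   vertex 5.7 2.2 5.8
  endloop
 endfacet
 facet normal -0.924 -0.319 -0.210
  outer loop
   vertex 1.5 0.3 5.2
   vertex 0.5 3.2 5.2
   vertex 1.4 2.7 2.0
  endloop
 endfacet
 facet normal 0.115 -0.793 -0.598
  outer loop
   vertex 1.5 0.3 5.2
   vertex 1.4 2.7 2.0
   vertex 3.0 1.8 3.5
  endloop
 endfacet
 facet normal -0.860 0.424 -0.285
  outer loop
   vertex 1.9 5.3 4.1
   vertex 0.5 3.2 5.2
   vertex 1.6 5.9 5.9
  endloop
 endfacet
 facet normal -0.858 0.412 -0.306
  outer loop
   vertex 1.9 5.3 4.1
   vertex 1.4 2.7 2.0
   vertex 0.5 3.2 5.2
  endloop
 endfacet
 facet normal 0.662 0.737 -0.135
  outer loop
   vertex 1.9 5.3 4.1
   vertex 1.6 5.9 5.9
   vertex 5.7 2.2 5.8
  endloop
 endfacet
 facet normal 0.630 0.411 -0.659
  outer loop
   vertex 1.9 5.3 4.1
   vertex 5.7 2.2 5.8
   vertex 1.4 2.7 2.0
  endloop
 endfacet
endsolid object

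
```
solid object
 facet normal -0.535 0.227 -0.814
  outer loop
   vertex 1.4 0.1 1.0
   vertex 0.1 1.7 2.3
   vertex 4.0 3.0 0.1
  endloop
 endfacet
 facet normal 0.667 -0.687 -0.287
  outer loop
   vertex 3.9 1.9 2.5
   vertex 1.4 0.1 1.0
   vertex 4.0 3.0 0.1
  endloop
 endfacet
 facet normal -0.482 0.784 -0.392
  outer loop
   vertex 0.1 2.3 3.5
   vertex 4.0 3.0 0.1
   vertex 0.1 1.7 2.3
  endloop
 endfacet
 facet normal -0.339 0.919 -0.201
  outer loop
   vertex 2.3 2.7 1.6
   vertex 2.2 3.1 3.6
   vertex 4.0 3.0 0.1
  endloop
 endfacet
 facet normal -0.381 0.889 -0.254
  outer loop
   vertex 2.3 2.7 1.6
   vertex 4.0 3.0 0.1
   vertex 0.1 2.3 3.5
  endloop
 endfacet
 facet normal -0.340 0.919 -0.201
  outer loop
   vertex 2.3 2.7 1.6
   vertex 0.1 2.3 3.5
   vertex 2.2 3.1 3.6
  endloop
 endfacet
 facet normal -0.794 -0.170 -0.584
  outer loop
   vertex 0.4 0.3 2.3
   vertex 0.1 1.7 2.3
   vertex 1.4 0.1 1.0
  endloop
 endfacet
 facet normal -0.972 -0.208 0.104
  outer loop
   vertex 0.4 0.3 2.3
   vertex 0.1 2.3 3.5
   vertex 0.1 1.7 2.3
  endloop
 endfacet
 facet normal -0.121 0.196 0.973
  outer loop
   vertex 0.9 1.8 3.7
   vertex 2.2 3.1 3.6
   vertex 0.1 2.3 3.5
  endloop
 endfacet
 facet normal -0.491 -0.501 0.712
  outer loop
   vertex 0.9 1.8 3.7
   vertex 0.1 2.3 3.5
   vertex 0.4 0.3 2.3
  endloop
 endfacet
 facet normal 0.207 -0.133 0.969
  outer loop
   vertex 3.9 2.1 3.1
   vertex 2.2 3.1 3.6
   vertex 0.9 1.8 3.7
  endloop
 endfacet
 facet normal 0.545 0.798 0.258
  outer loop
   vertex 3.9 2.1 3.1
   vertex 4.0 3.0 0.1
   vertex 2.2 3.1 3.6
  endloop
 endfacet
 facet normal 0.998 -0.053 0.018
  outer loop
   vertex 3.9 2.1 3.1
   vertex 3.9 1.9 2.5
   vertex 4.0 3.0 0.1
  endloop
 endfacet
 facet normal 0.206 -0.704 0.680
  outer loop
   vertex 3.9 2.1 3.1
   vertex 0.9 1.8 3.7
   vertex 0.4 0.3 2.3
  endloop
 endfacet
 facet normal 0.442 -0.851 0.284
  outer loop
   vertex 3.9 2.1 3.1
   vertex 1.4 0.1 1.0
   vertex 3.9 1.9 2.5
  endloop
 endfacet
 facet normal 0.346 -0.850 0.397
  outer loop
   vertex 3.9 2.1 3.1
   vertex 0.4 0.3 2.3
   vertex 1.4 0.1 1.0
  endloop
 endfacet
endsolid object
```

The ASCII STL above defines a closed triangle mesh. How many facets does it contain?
16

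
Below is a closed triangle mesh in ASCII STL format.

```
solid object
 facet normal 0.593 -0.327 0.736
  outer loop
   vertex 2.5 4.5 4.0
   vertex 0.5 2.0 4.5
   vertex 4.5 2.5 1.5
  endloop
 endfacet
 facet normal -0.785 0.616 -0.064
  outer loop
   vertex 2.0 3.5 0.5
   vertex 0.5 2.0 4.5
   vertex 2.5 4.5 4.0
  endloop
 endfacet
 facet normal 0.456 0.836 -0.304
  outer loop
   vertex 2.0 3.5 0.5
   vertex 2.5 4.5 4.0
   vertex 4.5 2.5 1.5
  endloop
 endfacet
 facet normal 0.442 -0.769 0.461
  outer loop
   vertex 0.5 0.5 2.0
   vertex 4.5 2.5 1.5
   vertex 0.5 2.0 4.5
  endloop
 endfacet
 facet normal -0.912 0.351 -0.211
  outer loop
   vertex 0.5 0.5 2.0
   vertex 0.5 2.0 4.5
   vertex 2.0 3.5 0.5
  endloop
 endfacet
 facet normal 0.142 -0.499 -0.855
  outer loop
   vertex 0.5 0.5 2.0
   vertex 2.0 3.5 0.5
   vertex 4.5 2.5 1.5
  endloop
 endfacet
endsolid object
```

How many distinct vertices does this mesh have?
5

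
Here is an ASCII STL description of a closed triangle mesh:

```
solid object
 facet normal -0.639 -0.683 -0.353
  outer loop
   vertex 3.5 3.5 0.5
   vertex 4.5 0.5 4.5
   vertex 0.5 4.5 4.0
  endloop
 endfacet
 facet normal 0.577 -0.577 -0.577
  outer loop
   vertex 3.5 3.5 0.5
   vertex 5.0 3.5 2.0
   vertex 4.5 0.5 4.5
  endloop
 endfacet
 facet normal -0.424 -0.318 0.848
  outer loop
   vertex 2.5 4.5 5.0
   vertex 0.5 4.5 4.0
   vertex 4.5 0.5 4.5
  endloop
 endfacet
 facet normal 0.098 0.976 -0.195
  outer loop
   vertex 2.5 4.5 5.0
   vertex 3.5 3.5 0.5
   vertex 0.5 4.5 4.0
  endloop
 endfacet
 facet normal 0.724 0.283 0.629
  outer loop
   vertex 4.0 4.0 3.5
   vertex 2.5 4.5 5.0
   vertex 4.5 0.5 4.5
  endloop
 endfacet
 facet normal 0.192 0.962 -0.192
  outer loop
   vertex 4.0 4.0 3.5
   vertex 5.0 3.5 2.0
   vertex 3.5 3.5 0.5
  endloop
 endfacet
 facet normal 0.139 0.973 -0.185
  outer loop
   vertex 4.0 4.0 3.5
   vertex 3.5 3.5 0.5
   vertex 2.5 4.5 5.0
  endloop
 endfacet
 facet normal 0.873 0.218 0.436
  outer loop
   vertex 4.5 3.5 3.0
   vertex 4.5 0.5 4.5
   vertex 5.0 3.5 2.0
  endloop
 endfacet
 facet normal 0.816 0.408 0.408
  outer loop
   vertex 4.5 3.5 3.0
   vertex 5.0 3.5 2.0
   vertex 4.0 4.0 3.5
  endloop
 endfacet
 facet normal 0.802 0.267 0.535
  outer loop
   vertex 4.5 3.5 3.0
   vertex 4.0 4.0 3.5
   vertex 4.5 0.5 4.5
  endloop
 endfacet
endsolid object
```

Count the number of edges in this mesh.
15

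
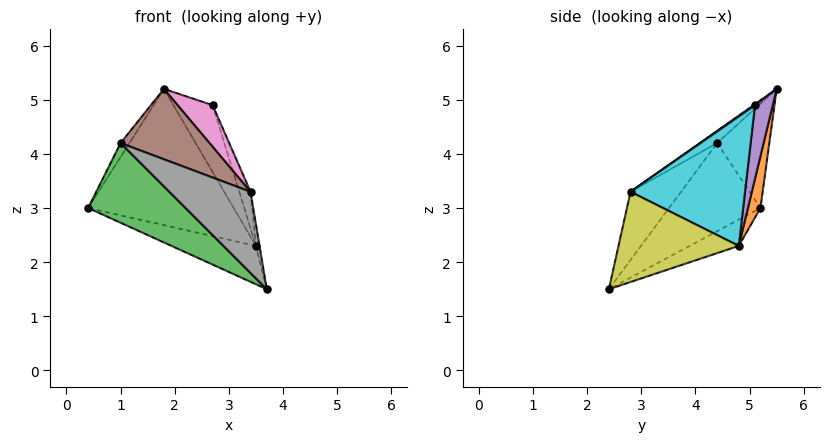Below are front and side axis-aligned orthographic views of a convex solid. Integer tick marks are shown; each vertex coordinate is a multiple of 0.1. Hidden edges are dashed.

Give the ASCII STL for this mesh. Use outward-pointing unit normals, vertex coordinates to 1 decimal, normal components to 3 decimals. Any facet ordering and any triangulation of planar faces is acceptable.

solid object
 facet normal -0.173 0.298 -0.939
  outer loop
   vertex 3.5 4.8 2.3
   vertex 3.7 2.4 1.5
   vertex 0.4 5.2 3.0
  endloop
 endfacet
 facet normal 0.084 0.979 -0.187
  outer loop
   vertex 3.5 4.8 2.3
   vertex 0.4 5.2 3.0
   vertex 1.8 5.5 5.2
  endloop
 endfacet
 facet normal -0.677 -0.722 -0.143
  outer loop
   vertex 1.0 4.4 4.2
   vertex 0.4 5.2 3.0
   vertex 3.7 2.4 1.5
  endloop
 endfacet
 facet normal -0.844 0.143 0.517
  outer loop
   vertex 1.0 4.4 4.2
   vertex 1.8 5.5 5.2
   vertex 0.4 5.2 3.0
  endloop
 endfacet
 facet normal 0.412 0.911 0.022
  outer loop
   vertex 2.7 5.1 4.9
   vertex 3.5 4.8 2.3
   vertex 1.8 5.5 5.2
  endloop
 endfacet
 facet normal -0.121 -0.618 0.777
  outer loop
   vertex 3.4 2.8 3.3
   vertex 1.8 5.5 5.2
   vertex 1.0 4.4 4.2
  endloop
 endfacet
 facet normal 0.023 -0.566 0.824
  outer loop
   vertex 3.4 2.8 3.3
   vertex 2.7 5.1 4.9
   vertex 1.8 5.5 5.2
  endloop
 endfacet
 facet normal -0.526 -0.845 0.100
  outer loop
   vertex 3.4 2.8 3.3
   vertex 1.0 4.4 4.2
   vertex 3.7 2.4 1.5
  endloop
 endfacet
 facet normal 0.987 0.030 0.158
  outer loop
   vertex 3.4 2.8 3.3
   vertex 3.7 2.4 1.5
   vertex 3.5 4.8 2.3
  endloop
 endfacet
 facet normal 0.955 0.094 0.283
  outer loop
   vertex 3.4 2.8 3.3
   vertex 3.5 4.8 2.3
   vertex 2.7 5.1 4.9
  endloop
 endfacet
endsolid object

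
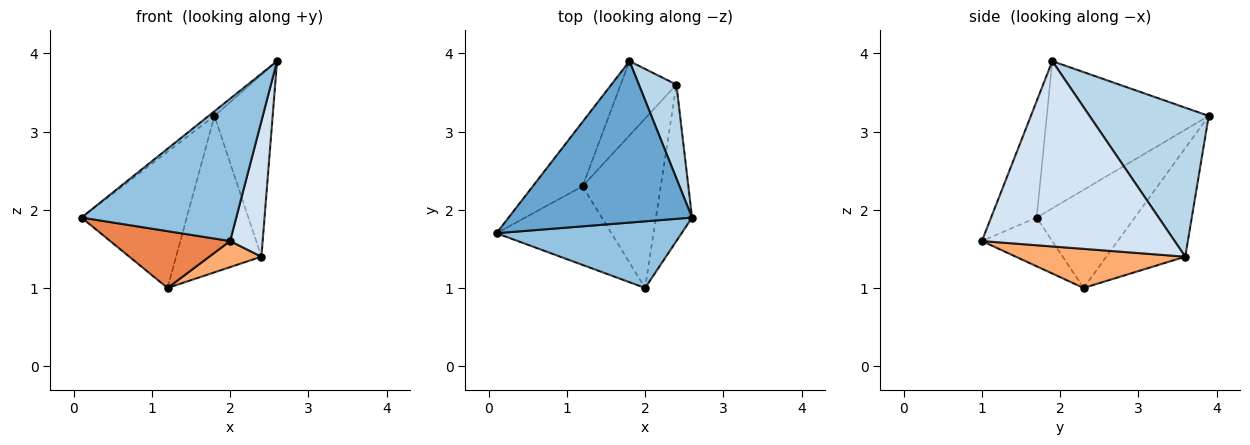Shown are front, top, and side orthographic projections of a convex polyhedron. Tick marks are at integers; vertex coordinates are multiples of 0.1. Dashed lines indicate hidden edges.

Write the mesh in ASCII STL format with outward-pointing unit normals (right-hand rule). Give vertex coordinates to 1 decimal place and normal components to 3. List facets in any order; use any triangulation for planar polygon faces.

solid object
 facet normal -0.626 0.023 0.780
  outer loop
   vertex 1.8 3.9 3.2
   vertex 0.1 1.7 1.9
   vertex 2.6 1.9 3.9
  endloop
 endfacet
 facet normal -0.258 -0.875 0.410
  outer loop
   vertex 2.0 1.0 1.6
   vertex 2.6 1.9 3.9
   vertex 0.1 1.7 1.9
  endloop
 endfacet
 facet normal 0.876 0.428 0.221
  outer loop
   vertex 2.4 3.6 1.4
   vertex 1.8 3.9 3.2
   vertex 2.6 1.9 3.9
  endloop
 endfacet
 facet normal 0.968 -0.163 -0.189
  outer loop
   vertex 2.4 3.6 1.4
   vertex 2.6 1.9 3.9
   vertex 2.0 1.0 1.6
  endloop
 endfacet
 facet normal -0.325 -0.554 -0.767
  outer loop
   vertex 1.2 2.3 1.0
   vertex 2.0 1.0 1.6
   vertex 0.1 1.7 1.9
  endloop
 endfacet
 facet normal 0.443 -0.136 -0.886
  outer loop
   vertex 1.2 2.3 1.0
   vertex 2.4 3.6 1.4
   vertex 2.0 1.0 1.6
  endloop
 endfacet
 facet normal -0.644 0.691 -0.327
  outer loop
   vertex 1.2 2.3 1.0
   vertex 0.1 1.7 1.9
   vertex 1.8 3.9 3.2
  endloop
 endfacet
 facet normal -0.641 0.693 -0.329
  outer loop
   vertex 1.2 2.3 1.0
   vertex 1.8 3.9 3.2
   vertex 2.4 3.6 1.4
  endloop
 endfacet
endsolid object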